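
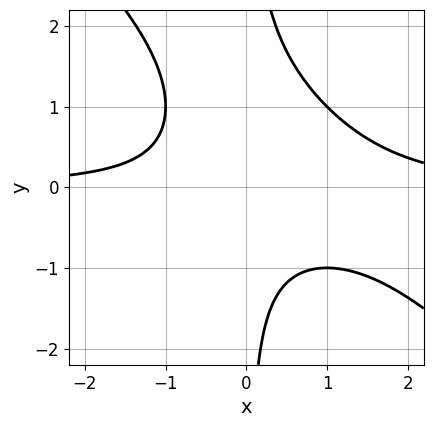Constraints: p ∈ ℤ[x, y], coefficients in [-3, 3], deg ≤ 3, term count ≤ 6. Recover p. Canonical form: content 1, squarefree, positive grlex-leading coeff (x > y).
First, degree: no degree-2 curve has this shape, so deg p = 3.
Next, reading off the gridlines: no x-intercept at any integer in the box; the curve avoids every integer y-axis point in the box.
Finally, solving for integer coefficients yields p as stated.

x^2*y + x*y^2 - x*y - 1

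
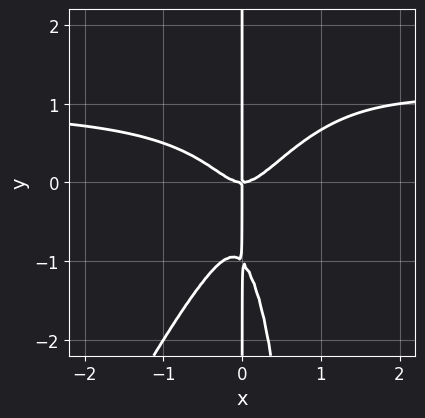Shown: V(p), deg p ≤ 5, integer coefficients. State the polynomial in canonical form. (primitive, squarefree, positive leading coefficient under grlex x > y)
2*x^3*y - x^2*y^2 - 2*x^3 + x*y^2 + x*y

Degree: a generic line meets the curve in up to 4 points, so deg p = 4.
From the visible intercepts: one x-axis crossing is at x = 0; the visible y-axis segment lies entirely on the curve.
These observations pin down the coefficients.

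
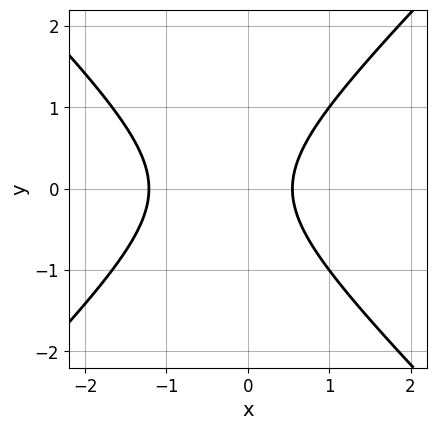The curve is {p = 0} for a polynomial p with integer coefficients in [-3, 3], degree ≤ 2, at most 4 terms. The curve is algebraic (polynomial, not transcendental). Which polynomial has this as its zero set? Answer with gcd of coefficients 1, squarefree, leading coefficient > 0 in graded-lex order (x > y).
3*x^2 - 3*y^2 + 2*x - 2

1. deg p = 2.
2. Symmetries: mirror symmetry y ↦ −y ⇒ only even powers of y.
3. Reading off the gridlines: no y-intercept at any integer in the box.
4. The integer polynomial consistent with all of this is the stated p.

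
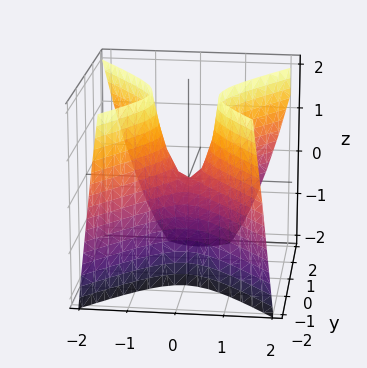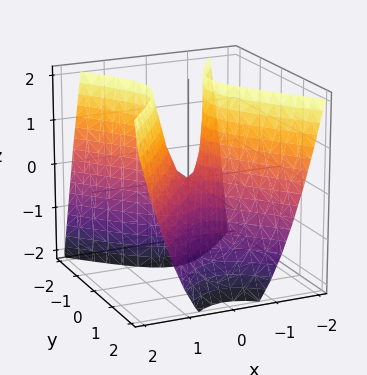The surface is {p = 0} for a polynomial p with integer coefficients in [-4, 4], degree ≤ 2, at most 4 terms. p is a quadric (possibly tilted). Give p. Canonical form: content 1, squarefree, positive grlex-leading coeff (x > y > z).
3*x^2 - 2*y^2 - y*z - z

First, the degree is 2 — a generic line meets the surface in up to 2 points.
Then, from the visible intercepts: one y-axis crossing is at y = 0; it meets the z-axis at z = 0 (among the integer gridlines).
Finally, putting this together gives p.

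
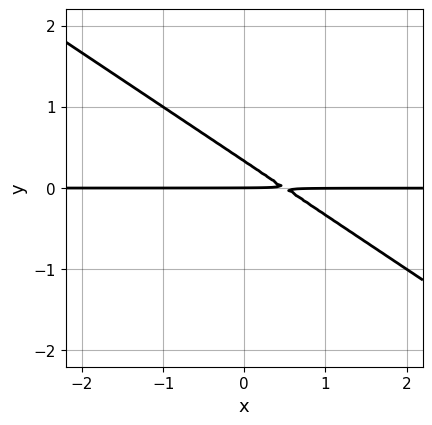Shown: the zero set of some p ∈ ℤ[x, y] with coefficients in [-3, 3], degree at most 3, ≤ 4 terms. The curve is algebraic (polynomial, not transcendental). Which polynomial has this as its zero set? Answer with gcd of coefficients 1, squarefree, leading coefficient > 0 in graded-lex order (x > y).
(a) The degree is 2 — no degree-1 curve has this shape.
(b) From the axis intercepts and sections: it crosses the y-axis at the gridline y = 0; the visible x-axis segment lies entirely on the curve.
(c) The integer polynomial consistent with all of this is the stated p.

2*x*y + 3*y^2 - y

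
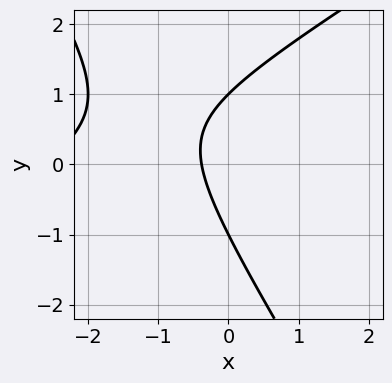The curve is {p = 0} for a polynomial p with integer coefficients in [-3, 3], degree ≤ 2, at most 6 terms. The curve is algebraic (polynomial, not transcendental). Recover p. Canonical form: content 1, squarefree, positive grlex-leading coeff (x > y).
x^2 - x*y - y^2 + 3*x + 1

deg p = 2. No degree-1 curve has this shape.
From the axis intercepts and sections: the y-axis gridline crossings are at y ∈ {-1, 1}.
Fitting integer coefficients to these (and the overall shape) gives p.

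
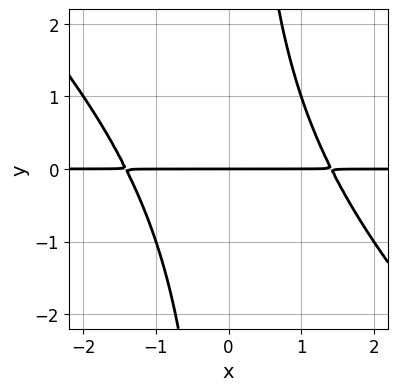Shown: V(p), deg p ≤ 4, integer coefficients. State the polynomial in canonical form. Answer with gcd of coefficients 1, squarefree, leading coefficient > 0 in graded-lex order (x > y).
deg p = 3. No degree-2 curve has this shape.
Reading off the gridlines: the visible x-axis segment lies entirely on the curve; it crosses the y-axis at the gridline y = 0.
Fitting integer coefficients to these (and the overall shape) gives p.

x^2*y + x*y^2 - 2*y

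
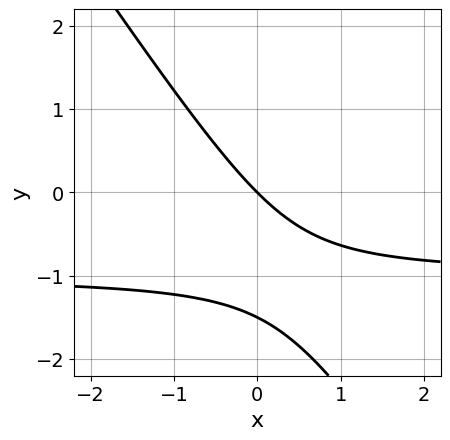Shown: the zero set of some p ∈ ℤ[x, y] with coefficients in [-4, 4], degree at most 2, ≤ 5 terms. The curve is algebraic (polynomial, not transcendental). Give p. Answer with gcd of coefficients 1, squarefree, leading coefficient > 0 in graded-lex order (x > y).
1. Degree: the shape is more complex than any degree-1 curve, so deg p = 2.
2. From the axis intercepts and sections: it crosses the y-axis at the gridline y = 0; it meets the x-axis at x = 0 (among the integer gridlines).
3. Together with the visible shape, these determine p as stated.

3*x*y + 2*y^2 + 3*x + 3*y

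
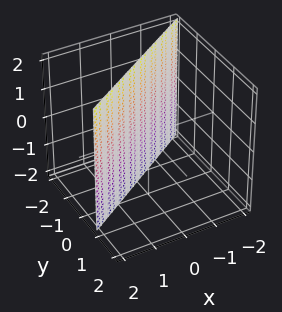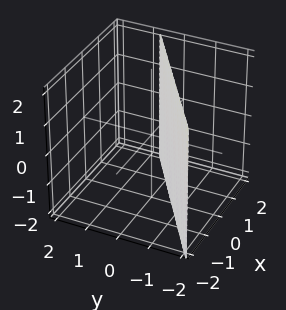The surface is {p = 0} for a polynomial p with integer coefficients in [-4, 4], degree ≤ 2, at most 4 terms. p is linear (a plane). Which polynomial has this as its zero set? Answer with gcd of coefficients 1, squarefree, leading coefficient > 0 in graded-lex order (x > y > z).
2*x - 3*y - 2

First, degree: every cross-section is a straight line — this is a plane, so deg p = 1.
Next, from the visible intercepts: it meets the x-axis at x = 1 (among the integer gridlines); it misses every integer gridline on the z-axis.
Finally, together with the visible shape, these determine p as stated.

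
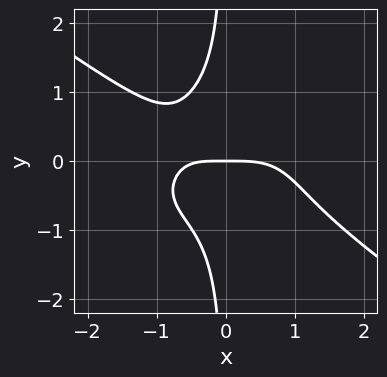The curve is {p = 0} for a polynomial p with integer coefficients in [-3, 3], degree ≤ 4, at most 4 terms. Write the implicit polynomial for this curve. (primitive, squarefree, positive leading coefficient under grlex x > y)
First, deg p = 4. No degree-3 curve has this shape.
Next, checking where it meets the axes: it crosses the x-axis at the gridline x = 0; it crosses the y-axis at the gridline y = 0.
Finally, solving for integer coefficients yields p as stated.

x^4 + 3*x*y^3 + x*y + 2*y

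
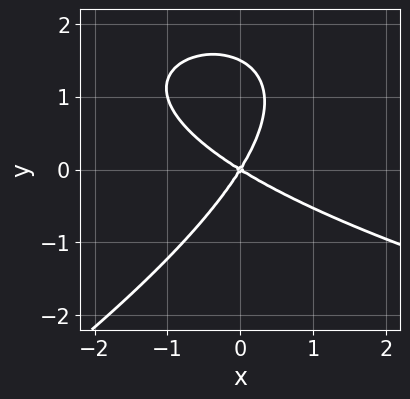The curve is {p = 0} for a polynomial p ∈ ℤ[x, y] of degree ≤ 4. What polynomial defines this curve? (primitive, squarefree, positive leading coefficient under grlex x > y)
x*y^2 - 2*y^3 - 3*x^2 - 3*x*y + 3*y^2

First, the degree is 3 — no degree-2 curve has this shape.
Next, reading off the gridlines: one x-axis crossing is at x = 0; it crosses the y-axis at the gridline y = 0.
Finally, together with the visible shape, these determine p as stated.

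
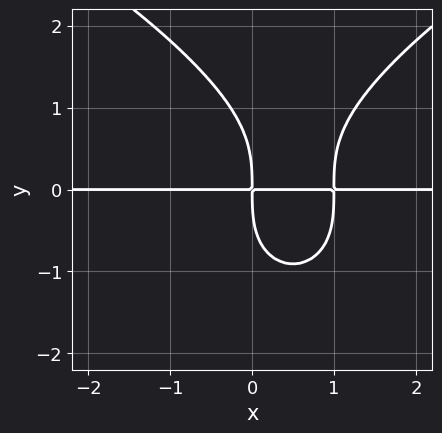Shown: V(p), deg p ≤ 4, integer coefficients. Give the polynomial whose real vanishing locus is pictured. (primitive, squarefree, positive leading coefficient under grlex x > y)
Degree: a generic line meets the curve in up to 4 points, so deg p = 4.
From the axis intercepts and sections: every point of the x-axis in the box is on the curve.
Fitting integer coefficients to these (and the overall shape) gives p.

y^4 - 3*x^2*y + 3*x*y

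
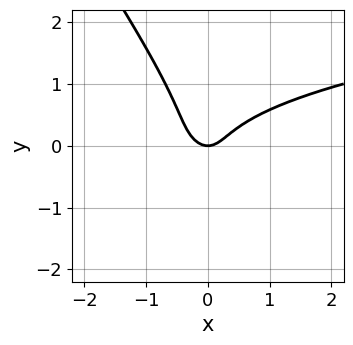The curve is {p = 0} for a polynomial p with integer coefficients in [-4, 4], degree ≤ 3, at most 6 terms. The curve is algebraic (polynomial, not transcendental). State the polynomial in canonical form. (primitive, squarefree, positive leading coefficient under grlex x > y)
3*x*y^2 + 2*y^3 - 2*x^2 + y

1. Degree: no degree-2 curve has this shape, so deg p = 3.
2. Reading off the gridlines: one y-axis crossing is at y = 0; it crosses the x-axis at the gridline x = 0.
3. Solving for integer coefficients yields p as stated.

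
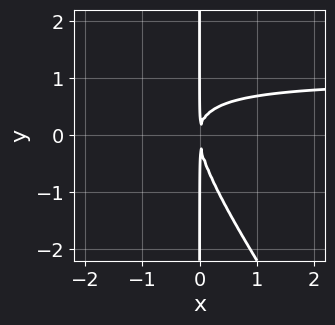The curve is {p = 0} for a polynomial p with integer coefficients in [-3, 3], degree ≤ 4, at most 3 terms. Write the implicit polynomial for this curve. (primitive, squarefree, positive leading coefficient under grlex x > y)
1. deg p = 3.
2. From the axis intercepts and sections: the visible y-axis segment lies entirely on the curve.
3. Putting this together gives p.

3*x^2*y + 2*x*y^2 - 3*x^2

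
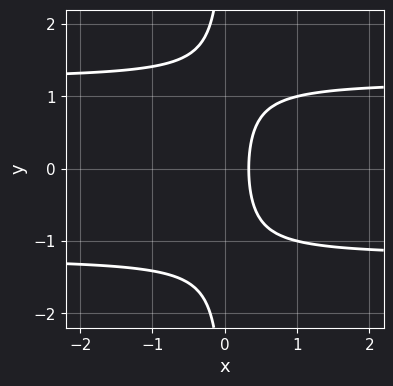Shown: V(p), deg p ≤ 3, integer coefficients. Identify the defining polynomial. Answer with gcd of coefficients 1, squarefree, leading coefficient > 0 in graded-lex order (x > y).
2*x*y^2 - 3*x + 1

deg p = 3. A generic line meets the curve in up to 3 points.
Symmetries: mirror symmetry y ↦ −y ⇒ only even powers of y.
From the axis intercepts and sections: the curve avoids every integer y-axis point in the box.
Matching integer coefficients to the picture gives p.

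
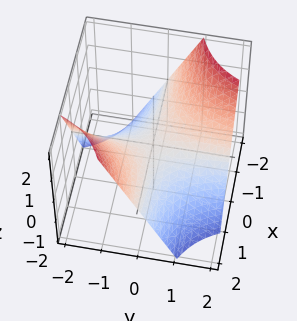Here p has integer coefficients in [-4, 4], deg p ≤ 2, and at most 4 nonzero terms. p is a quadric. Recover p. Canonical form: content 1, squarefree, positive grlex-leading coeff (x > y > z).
The degree is 2 — a saddle surface; a quadric.
From the axis intercepts and sections: every point of the y-axis in the box is on the surface; the visible x-axis segment lies entirely on the surface; it crosses the z-axis at the gridline z = 0.
Fitting integer coefficients to these (and the overall shape) gives p.

x*y + z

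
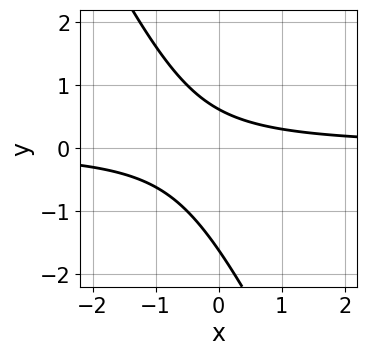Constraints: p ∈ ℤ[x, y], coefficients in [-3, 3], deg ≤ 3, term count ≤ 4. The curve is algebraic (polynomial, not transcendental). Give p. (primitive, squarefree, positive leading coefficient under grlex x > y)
2*x*y + y^2 + y - 1

First, degree: the shape is more complex than any degree-1 curve, so deg p = 2.
Next, checking where it meets the axes: it misses every integer gridline on the x-axis.
Finally, together with the visible shape, these determine p as stated.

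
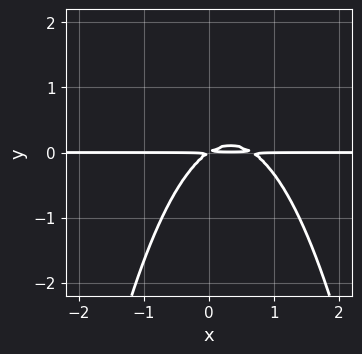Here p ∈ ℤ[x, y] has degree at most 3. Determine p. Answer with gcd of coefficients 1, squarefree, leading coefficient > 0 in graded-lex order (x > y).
3*x^2*y - 2*x*y + 3*y^2

1. The degree is 3 — a generic line meets the curve in up to 3 points.
2. Against the integer gridlines: the visible x-axis segment lies entirely on the curve.
3. The integer polynomial consistent with all of this is the stated p.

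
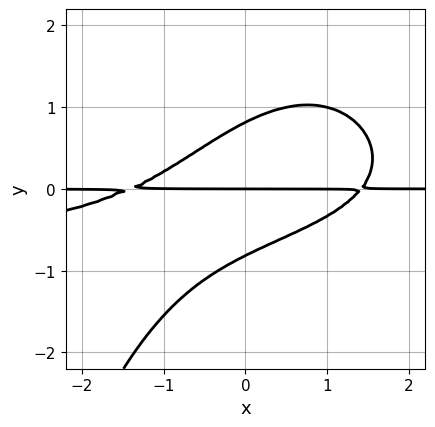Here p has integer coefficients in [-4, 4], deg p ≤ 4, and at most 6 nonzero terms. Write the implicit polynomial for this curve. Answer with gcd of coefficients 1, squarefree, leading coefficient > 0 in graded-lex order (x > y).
x^2*y^2 + x^2*y - 3*x*y^2 + 3*y^3 - 2*y

(a) Degree: the shape is more complex than any degree-3 curve, so deg p = 4.
(b) From the visible intercepts: every point of the x-axis in the box is on the curve; one y-axis crossing is at y = 0.
(c) Assembling these constraints gives the stated polynomial.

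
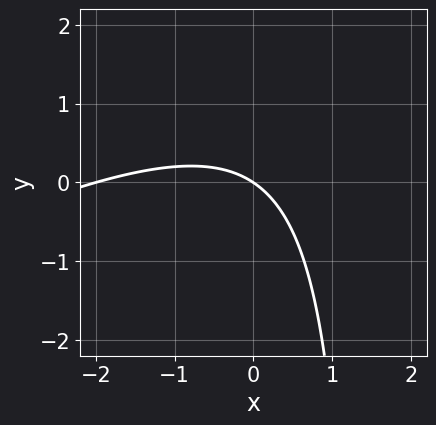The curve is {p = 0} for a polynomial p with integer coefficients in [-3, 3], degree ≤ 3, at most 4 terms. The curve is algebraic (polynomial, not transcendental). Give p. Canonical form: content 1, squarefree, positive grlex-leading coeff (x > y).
1. The degree is 2 — the shape is more complex than any degree-1 curve.
2. Observable constraints: the x-axis gridline crossings are at x ∈ {-2, 0}; one y-axis crossing is at y = 0.
3. These observations pin down the coefficients.

x^2 - 2*x*y + 2*x + 3*y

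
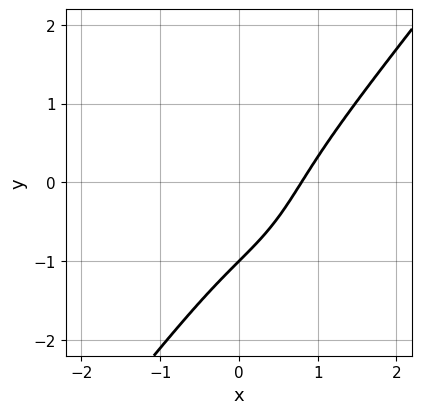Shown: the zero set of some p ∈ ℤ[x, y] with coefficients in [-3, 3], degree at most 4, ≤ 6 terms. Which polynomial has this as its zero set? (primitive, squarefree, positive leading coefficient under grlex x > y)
2*x^3 - y^3 - 3*x*y - 1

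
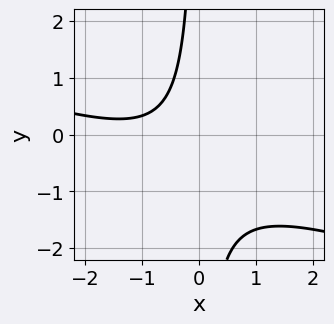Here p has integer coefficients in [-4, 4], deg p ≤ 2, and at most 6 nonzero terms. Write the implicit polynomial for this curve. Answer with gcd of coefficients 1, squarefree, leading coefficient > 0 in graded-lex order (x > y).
(a) The degree is 2 — a generic line meets the curve in up to 2 points.
(b) From the visible intercepts: it misses every integer gridline on the x-axis; the curve avoids every integer y-axis point in the box.
(c) The integer polynomial consistent with all of this is the stated p.

x^2 + 3*x*y + 2*x + 2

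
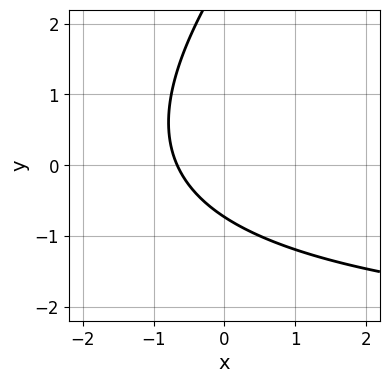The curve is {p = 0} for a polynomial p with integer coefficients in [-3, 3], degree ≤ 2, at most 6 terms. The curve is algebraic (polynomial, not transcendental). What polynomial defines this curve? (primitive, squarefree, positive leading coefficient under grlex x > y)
x*y - y^2 + 3*x + 2*y + 2

deg p = 2. A generic line meets the curve in up to 2 points.
The integer polynomial consistent with all of this is the stated p.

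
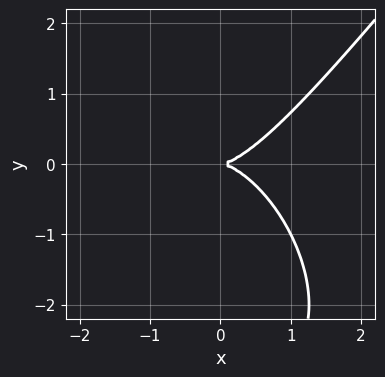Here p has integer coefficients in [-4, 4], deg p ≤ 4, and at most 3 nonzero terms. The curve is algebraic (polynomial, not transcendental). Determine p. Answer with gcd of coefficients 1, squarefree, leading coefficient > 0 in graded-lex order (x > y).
(a) Degree: no degree-2 curve has this shape, so deg p = 3.
(b) Observable constraints: one y-axis crossing is at y = 0; it meets the x-axis at x = 0 (among the integer gridlines).
(c) These observations pin down the coefficients.

2*x^3 - y^3 - 3*y^2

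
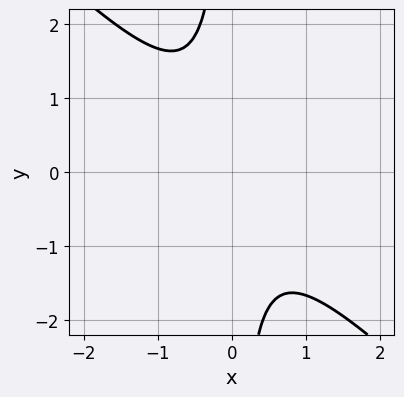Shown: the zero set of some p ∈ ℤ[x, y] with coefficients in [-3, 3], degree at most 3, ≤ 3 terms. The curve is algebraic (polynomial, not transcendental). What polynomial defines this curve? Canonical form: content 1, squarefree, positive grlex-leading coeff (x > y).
3*x^2 + 3*x*y + 2

1. The degree is 2 — a generic line meets the curve in up to 2 points.
2. Reading off the gridlines: the curve avoids every integer y-axis point in the box; the curve avoids every integer x-axis point in the box.
3. Together with the visible shape, these determine p as stated.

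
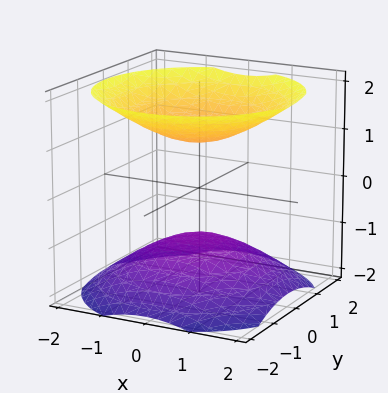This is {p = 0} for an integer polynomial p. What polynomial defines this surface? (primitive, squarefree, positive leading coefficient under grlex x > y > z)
(a) There are 2 components. Treating them together as one polynomial.
(b) deg p = 2. No degree-1 surface has this shape.
(c) Symmetries: every cross-section ⟂ z is a circle, so x, y appear only via x² + y².
(d) Reading off the gridlines: among the integer gridlines, it crosses the z-axis at z ∈ {-1, 1}; it misses every integer gridline on the y-axis.
(e) The integer polynomial consistent with all of this is the stated p.

2*x^2 + 2*y^2 - 3*z^2 + 3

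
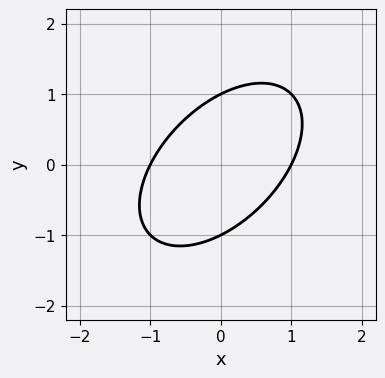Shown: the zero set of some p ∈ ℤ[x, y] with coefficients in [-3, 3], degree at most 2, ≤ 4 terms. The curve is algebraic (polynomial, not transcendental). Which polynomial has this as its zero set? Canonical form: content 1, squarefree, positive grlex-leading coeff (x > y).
x^2 - x*y + y^2 - 1

First, degree: a generic line meets the curve in up to 2 points, so deg p = 2.
Next, reading off the gridlines: among the integer gridlines, it crosses the y-axis at y ∈ {-1, 1}; the x-axis gridline crossings are at x ∈ {-1, 1}.
Finally, matching integer coefficients to the picture gives p.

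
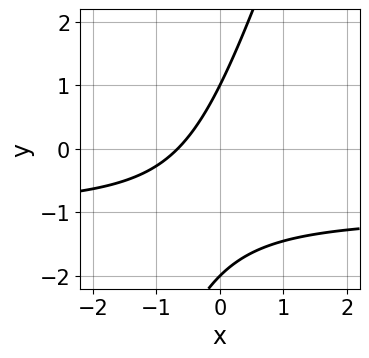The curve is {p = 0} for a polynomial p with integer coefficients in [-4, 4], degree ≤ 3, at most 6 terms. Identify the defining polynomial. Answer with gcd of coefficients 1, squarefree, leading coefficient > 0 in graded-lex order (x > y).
First, degree: no degree-1 curve has this shape, so deg p = 2.
Next, from the visible intercepts: among the integer gridlines, it crosses the y-axis at y ∈ {-2, 1}.
Finally, putting this together gives p.

3*x*y - y^2 + 3*x - y + 2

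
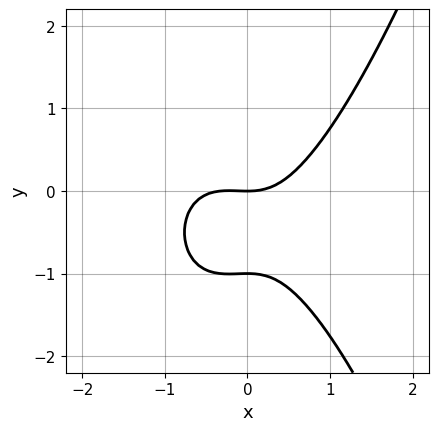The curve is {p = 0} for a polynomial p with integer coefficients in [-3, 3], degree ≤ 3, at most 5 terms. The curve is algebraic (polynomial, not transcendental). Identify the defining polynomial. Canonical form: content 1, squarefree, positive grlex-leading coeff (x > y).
3*x^3 + x^2 - 3*y^2 - 3*y

(a) deg p = 3. No degree-2 curve has this shape.
(b) Checking where it meets the axes: it crosses the x-axis at the gridline x = 0; among the integer gridlines, it crosses the y-axis at y ∈ {-1, 0}.
(c) Together with the visible shape, these determine p as stated.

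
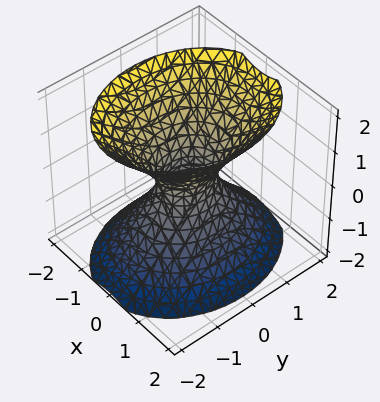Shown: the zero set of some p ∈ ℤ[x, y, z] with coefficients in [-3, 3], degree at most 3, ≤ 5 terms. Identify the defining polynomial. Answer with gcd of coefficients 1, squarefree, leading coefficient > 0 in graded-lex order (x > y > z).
3*x^2 + 2*y^2 - 2*z^2 - 1

deg p = 2.
Symmetries: the y ↦ −y reflection is a symmetry, so y appears only in even powers; mirror symmetry x ↦ −x ⇒ only even powers of x; the z ↦ −z reflection is a symmetry, so z appears only in even powers.
Against the integer gridlines: it misses every integer gridline on the z-axis.
Fitting integer coefficients to these (and the overall shape) gives p.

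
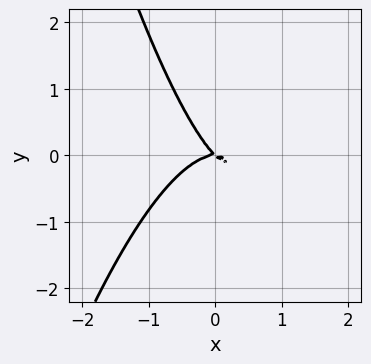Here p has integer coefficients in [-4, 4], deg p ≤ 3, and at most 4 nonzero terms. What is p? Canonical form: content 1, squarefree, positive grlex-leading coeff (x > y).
(a) The degree is 3 — the shape is more complex than any degree-2 curve.
(b) From the axis intercepts and sections: one x-axis crossing is at x = 0; it crosses the y-axis at the gridline y = 0.
(c) Matching integer coefficients to the picture gives p.

3*x^3 + 2*x*y + 2*y^2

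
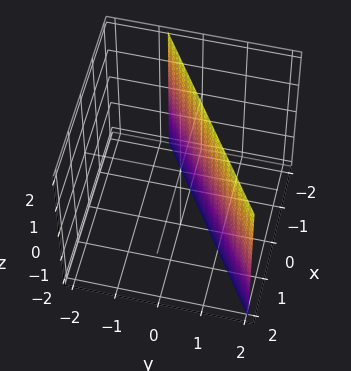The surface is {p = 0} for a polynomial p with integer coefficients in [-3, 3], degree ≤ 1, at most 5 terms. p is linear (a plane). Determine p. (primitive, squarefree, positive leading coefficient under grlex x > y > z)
1. The degree is 1 — the surface is flat (a plane).
2. From the visible intercepts: one x-axis crossing is at x = -1; it misses every integer gridline on the z-axis.
3. Matching integer coefficients to the picture gives p.

2*x - 3*y + 2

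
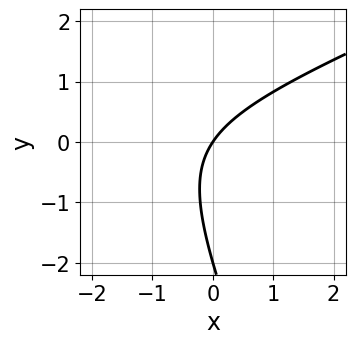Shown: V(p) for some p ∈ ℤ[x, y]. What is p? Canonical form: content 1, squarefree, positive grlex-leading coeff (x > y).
deg p = 2.
From the axis intercepts and sections: it crosses the x-axis at the gridline x = 0; the y-axis gridline crossings are at y ∈ {-2, 0}.
Solving for integer coefficients yields p as stated.

x^2 - 2*x*y - y^2 + 3*x - 2*y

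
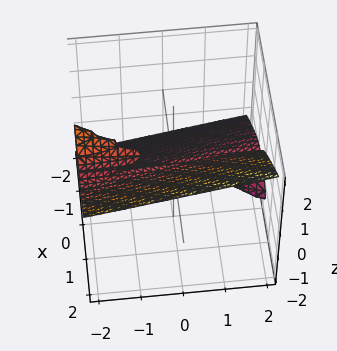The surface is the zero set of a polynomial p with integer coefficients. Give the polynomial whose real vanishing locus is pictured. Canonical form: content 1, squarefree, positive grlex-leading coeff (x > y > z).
x^3 + x*y*z - 2*z^3

(a) The picture has 2 separate pieces. Treating them together as one polynomial.
(b) The degree is 3 — a generic line meets the surface in up to 3 points.
(c) Checking where it meets the axes: every point of the y-axis in the box is on the surface; it crosses the x-axis at the gridline x = 0; it meets the z-axis at z = 0 (among the integer gridlines).
(d) Putting this together gives p.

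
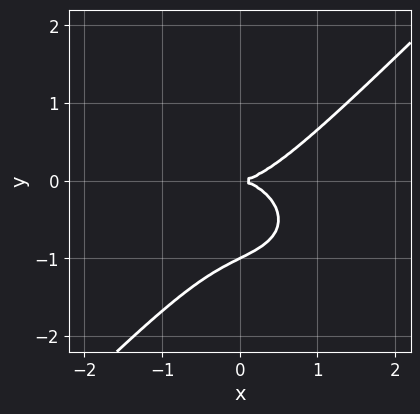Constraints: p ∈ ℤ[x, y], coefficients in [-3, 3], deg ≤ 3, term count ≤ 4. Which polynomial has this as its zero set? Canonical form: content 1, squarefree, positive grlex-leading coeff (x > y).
x^3 + x*y^2 - 2*y^3 - 2*y^2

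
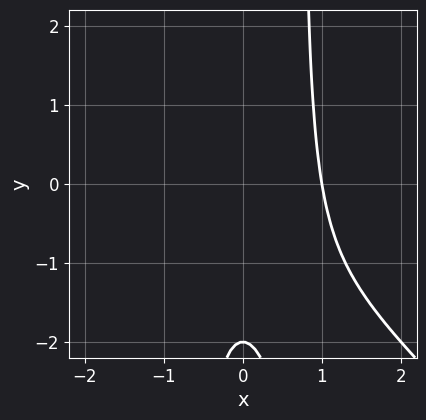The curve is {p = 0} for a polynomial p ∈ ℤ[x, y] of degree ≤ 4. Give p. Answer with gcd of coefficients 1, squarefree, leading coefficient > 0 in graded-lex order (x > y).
2*x^3 + 2*x^2*y - y - 2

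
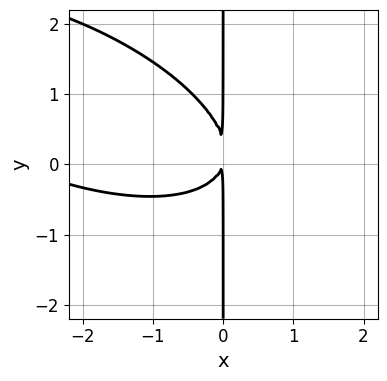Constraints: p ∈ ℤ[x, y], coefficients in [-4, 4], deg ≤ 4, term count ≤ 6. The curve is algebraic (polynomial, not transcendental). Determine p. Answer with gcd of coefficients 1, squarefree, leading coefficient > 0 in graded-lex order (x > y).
x^3 + 2*x^2*y + 3*x*y^2 + 3*x^2 - x*y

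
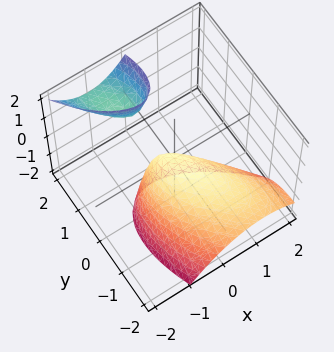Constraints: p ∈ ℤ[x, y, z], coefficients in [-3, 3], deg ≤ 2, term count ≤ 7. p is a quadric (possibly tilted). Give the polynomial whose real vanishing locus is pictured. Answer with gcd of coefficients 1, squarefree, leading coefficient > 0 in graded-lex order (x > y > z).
3*x^2 + 3*x*y + 2*y^2 - 3*y*z + 2*z

(a) The picture has 2 separate pieces. Treating them together as one polynomial.
(b) Degree: the shape is more complex than any degree-1 surface, so deg p = 2.
(c) Observable constraints: one y-axis crossing is at y = 0; it crosses the x-axis at the gridline x = 0; it crosses the z-axis at the gridline z = 0.
(d) Fitting integer coefficients to these (and the overall shape) gives p.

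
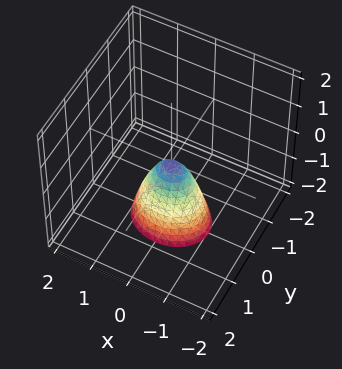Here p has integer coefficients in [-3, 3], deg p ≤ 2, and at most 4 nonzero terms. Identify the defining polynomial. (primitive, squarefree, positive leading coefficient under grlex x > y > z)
First, the degree is 2 — a single bowl opening along one axis; a quadric.
Next, symmetries: mirror symmetry y ↦ −y ⇒ only even powers of y; the x ↦ −x reflection is a symmetry, so x appears only in even powers.
Next, observable constraints: one y-axis crossing is at y = 0; it crosses the z-axis at the gridline z = 0; it crosses the x-axis at the gridline x = 0.
Finally, assembling these constraints gives the stated polynomial.

2*x^2 + 3*y^2 + z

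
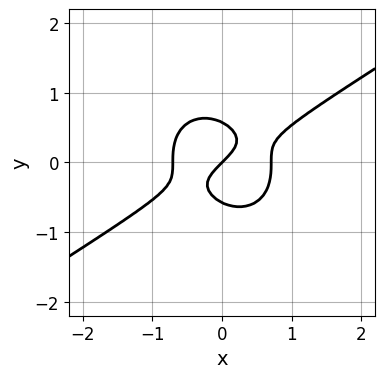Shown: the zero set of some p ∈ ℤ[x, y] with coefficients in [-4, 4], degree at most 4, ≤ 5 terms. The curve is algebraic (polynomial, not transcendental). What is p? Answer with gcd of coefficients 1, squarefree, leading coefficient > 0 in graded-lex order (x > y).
The degree is 3 — no degree-2 curve has this shape.
From the visible intercepts: it meets the y-axis at y = 0 (among the integer gridlines); it meets the x-axis at x = 0 (among the integer gridlines).
Fitting integer coefficients to these (and the overall shape) gives p.

2*x^3 - 2*x^2*y - 3*y^3 - x + y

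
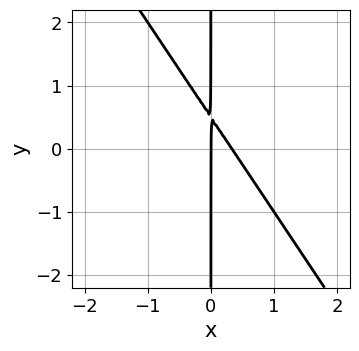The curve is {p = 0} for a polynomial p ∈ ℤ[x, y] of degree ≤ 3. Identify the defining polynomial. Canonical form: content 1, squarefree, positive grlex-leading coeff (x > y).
3*x^2 + 2*x*y - x

deg p = 2.
Observable constraints: every point of the y-axis in the box is on the curve; it meets the x-axis at x = 0 (among the integer gridlines).
Fitting integer coefficients to these (and the overall shape) gives p.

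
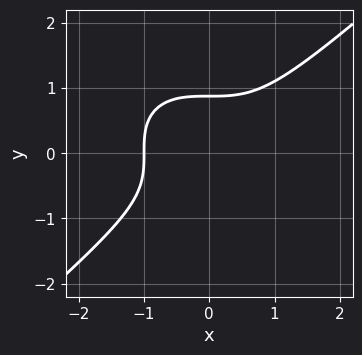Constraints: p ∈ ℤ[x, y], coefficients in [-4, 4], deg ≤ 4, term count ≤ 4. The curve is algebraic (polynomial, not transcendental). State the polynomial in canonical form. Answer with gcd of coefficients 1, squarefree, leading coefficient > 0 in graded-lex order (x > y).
(a) deg p = 3. The shape is more complex than any degree-2 curve.
(b) Reading off the gridlines: it meets the x-axis at x = -1 (among the integer gridlines).
(c) Fitting integer coefficients to these (and the overall shape) gives p.

2*x^3 - 3*y^3 + 2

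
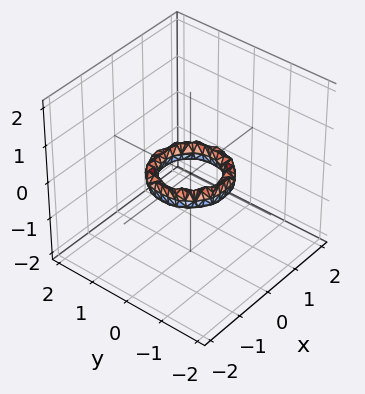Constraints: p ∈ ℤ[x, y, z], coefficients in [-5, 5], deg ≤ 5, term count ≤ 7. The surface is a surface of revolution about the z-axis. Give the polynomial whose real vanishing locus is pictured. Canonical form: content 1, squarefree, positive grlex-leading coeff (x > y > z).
2*x^4 + 4*x^2*y^2 + 2*y^4 - 3*x^2 - 3*y^2 + 2*z^2 + 1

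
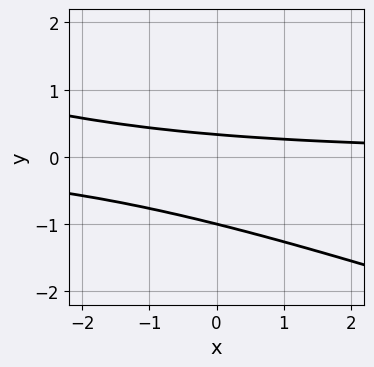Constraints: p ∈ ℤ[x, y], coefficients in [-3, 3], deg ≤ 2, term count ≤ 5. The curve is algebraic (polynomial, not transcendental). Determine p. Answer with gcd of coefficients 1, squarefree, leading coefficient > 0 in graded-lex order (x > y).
First, the degree is 2 — a generic line meets the curve in up to 2 points.
Then, reading off the gridlines: it meets the y-axis at y = -1 (among the integer gridlines); the curve avoids every integer x-axis point in the box.
Finally, matching integer coefficients to the picture gives p.

x*y + 3*y^2 + 2*y - 1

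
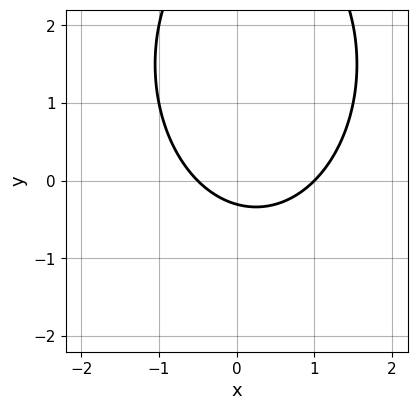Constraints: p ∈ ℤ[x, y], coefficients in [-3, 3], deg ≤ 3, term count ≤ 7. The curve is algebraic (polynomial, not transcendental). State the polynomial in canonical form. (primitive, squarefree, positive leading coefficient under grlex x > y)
2*x^2 + y^2 - x - 3*y - 1

(a) The degree is 2 — no degree-1 curve has this shape.
(b) Against the integer gridlines: it meets the x-axis at x = 1 (among the integer gridlines).
(c) Fitting integer coefficients to these (and the overall shape) gives p.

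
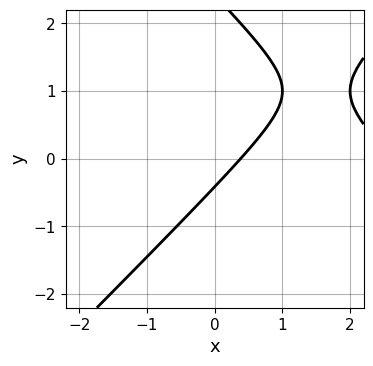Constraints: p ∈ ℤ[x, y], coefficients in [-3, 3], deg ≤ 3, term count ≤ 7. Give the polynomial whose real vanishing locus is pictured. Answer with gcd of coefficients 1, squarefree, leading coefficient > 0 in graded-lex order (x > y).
x^2 - y^2 - 3*x + 2*y + 1

The degree is 2 — the shape is more complex than any degree-1 curve.
Matching integer coefficients to the picture gives p.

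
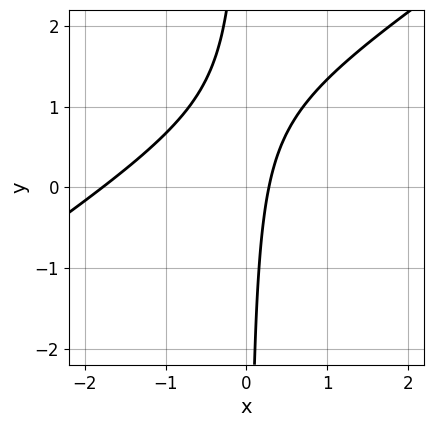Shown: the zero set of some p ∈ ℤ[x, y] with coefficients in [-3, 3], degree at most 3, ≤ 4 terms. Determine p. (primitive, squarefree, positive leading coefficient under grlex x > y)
2*x^2 - 3*x*y + 3*x - 1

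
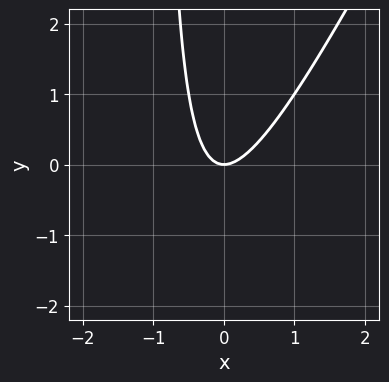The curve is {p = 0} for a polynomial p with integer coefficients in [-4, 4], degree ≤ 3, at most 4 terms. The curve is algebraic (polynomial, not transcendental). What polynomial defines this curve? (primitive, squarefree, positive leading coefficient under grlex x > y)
(a) Degree: the shape is more complex than any degree-1 curve, so deg p = 2.
(b) Against the integer gridlines: it meets the y-axis at y = 0 (among the integer gridlines); it crosses the x-axis at the gridline x = 0.
(c) Fitting integer coefficients to these (and the overall shape) gives p.

2*x^2 - x*y - y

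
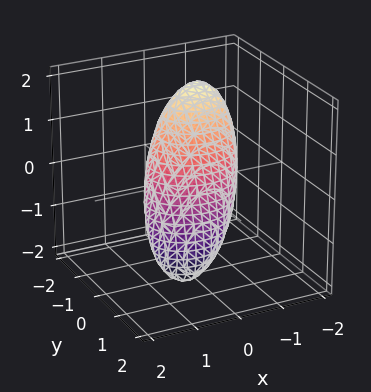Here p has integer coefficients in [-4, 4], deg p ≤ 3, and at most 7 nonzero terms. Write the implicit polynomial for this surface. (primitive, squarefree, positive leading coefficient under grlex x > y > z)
2*x^2 + x*z + 3*y^2 + 2*y*z + z^2 - 2

1. Degree: no degree-1 surface has this shape, so deg p = 2.
2. Reading off the gridlines: among the integer gridlines, it crosses the x-axis at x ∈ {-1, 1}.
3. Solving for integer coefficients yields p as stated.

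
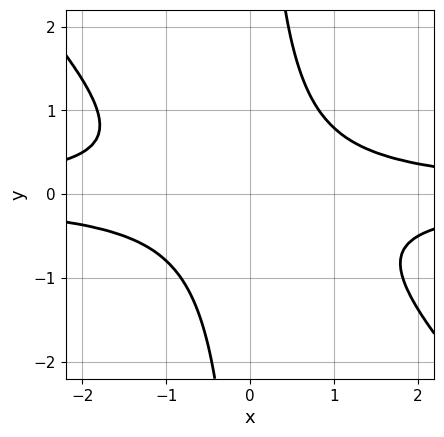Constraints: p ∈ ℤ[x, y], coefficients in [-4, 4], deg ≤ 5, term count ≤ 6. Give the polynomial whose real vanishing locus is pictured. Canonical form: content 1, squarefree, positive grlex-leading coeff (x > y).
2*x^2*y^2 + 2*x*y^3 - 2*y^2 - 1

1. Degree: a generic line meets the curve in up to 4 points, so deg p = 4.
2. Observable constraints: it misses every integer gridline on the y-axis; it misses every integer gridline on the x-axis.
3. Together with the visible shape, these determine p as stated.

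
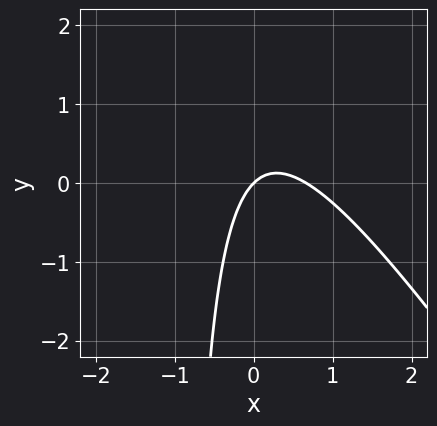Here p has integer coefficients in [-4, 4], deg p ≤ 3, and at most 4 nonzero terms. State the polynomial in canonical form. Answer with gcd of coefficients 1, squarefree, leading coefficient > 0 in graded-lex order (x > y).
3*x^2 + 2*x*y - 2*x + 2*y

1. The degree is 2 — the shape is more complex than any degree-1 curve.
2. From the axis intercepts and sections: one x-axis crossing is at x = 0; it crosses the y-axis at the gridline y = 0.
3. Together with the visible shape, these determine p as stated.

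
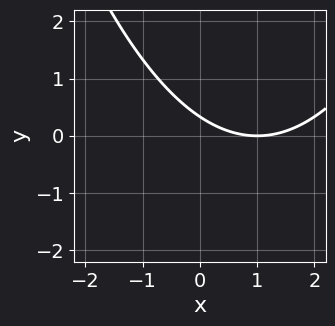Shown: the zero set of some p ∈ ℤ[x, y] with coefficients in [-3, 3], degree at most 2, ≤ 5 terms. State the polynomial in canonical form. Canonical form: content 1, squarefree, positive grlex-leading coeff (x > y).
x^2 - 2*x - 3*y + 1

1. Degree: no degree-1 curve has this shape, so deg p = 2.
2. Reading off the gridlines: one x-axis crossing is at x = 1.
3. Solving for integer coefficients yields p as stated.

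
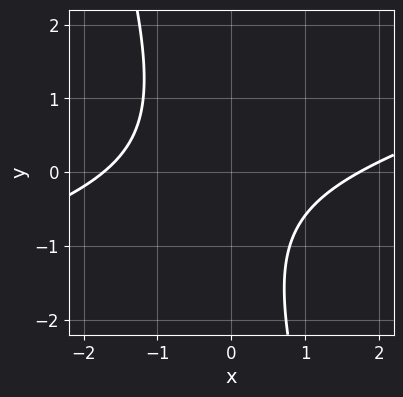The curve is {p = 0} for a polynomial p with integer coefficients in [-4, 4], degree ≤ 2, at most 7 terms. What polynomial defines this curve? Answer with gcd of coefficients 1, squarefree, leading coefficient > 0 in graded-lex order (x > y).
(a) deg p = 2. A generic line meets the curve in up to 2 points.
(b) From the axis intercepts and sections: no y-intercept at any integer in the box.
(c) Assembling these constraints gives the stated polynomial.

x^2 - 3*x*y - y^2 - y - 3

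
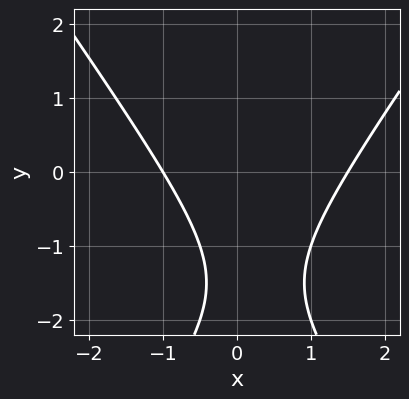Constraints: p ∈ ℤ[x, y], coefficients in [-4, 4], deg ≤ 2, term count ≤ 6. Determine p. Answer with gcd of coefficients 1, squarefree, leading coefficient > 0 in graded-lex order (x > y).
2*x^2 - y^2 - x - 3*y - 3

The degree is 2 — no degree-1 curve has this shape.
From the axis intercepts and sections: it crosses the x-axis at the gridline x = -1; no y-intercept at any integer in the box.
Solving for integer coefficients yields p as stated.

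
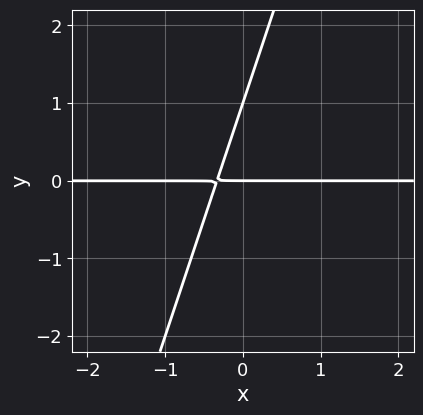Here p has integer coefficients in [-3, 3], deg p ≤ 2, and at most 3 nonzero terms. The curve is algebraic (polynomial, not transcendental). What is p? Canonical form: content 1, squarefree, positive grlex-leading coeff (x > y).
3*x*y - y^2 + y

First, deg p = 2. No degree-1 curve has this shape.
Then, against the integer gridlines: among the integer gridlines, it crosses the y-axis at y ∈ {0, 1}; the visible x-axis segment lies entirely on the curve.
Finally, the integer polynomial consistent with all of this is the stated p.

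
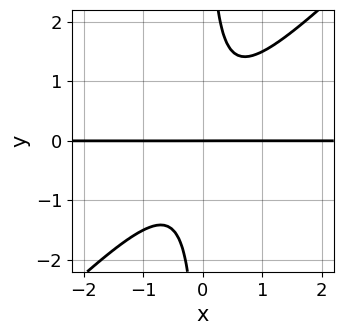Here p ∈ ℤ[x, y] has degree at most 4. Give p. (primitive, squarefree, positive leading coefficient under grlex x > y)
(a) The degree is 3 — a generic line meets the curve in up to 3 points.
(b) From the visible intercepts: every point of the x-axis in the box is on the curve; it meets the y-axis at y = 0 (among the integer gridlines).
(c) Putting this together gives p.

2*x^2*y - 2*x*y^2 + y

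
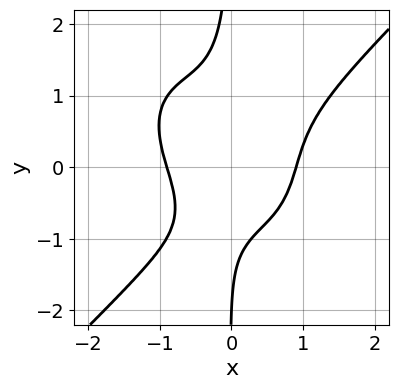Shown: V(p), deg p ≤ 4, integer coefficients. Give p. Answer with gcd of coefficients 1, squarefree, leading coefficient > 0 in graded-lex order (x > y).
1. deg p = 4.
2. Observable constraints: it meets the y-axis at y = -2 (among the integer gridlines).
3. Matching integer coefficients to the picture gives p.

3*x^4 - 3*x*y^3 - 2*x^2*y - y - 2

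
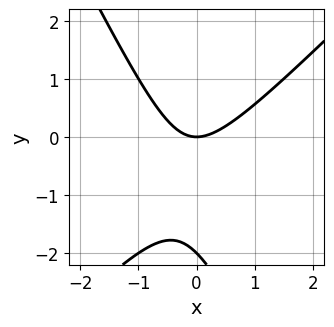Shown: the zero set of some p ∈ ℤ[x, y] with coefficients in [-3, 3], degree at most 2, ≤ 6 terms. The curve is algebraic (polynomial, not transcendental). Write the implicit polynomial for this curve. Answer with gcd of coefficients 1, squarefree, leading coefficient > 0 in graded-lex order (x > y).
2*x^2 - x*y - y^2 - 2*y

1. The degree is 2 — the shape is more complex than any degree-1 curve.
2. Reading off the gridlines: the y-axis gridline crossings are at y ∈ {-2, 0}; one x-axis crossing is at x = 0.
3. Matching integer coefficients to the picture gives p.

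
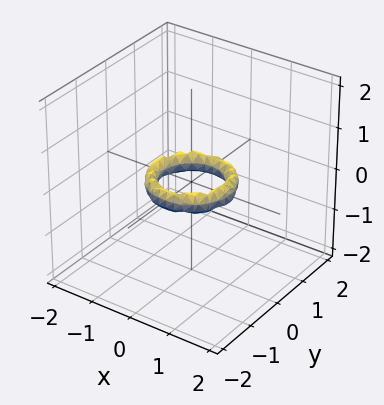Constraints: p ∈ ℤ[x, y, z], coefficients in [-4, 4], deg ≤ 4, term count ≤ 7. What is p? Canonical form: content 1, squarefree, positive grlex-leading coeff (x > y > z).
2*x^4 + 4*x^2*y^2 + 2*y^4 - 3*x^2 - 3*y^2 + 2*z^2 + 1

1. Degree: no degree-3 surface has this shape, so deg p = 4.
2. Symmetry: the surface is invariant under rotation about z: p = q(x² + y², z).
3. Observable constraints: no z-intercept at any integer in the box; a circular section at z = 0 has radius between 0 and 1; the x-axis gridline crossings are at x ∈ {-1, 1}.
4. Fitting integer coefficients to these (and the overall shape) gives p.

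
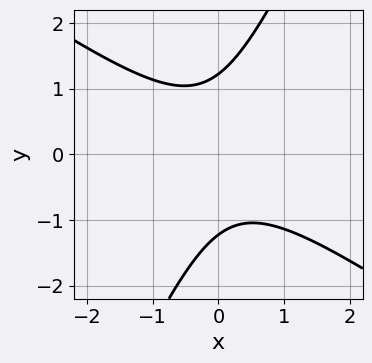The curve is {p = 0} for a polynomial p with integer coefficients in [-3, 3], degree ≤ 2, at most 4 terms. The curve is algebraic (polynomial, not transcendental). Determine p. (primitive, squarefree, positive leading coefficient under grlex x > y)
3*x^2 + 3*x*y - 2*y^2 + 3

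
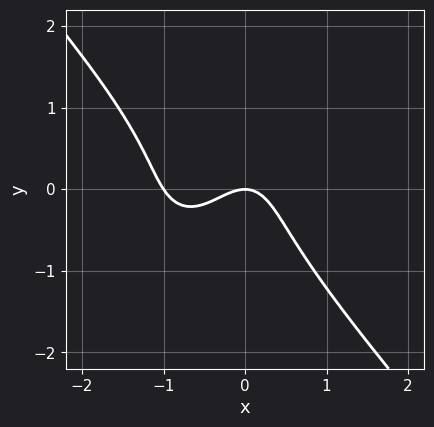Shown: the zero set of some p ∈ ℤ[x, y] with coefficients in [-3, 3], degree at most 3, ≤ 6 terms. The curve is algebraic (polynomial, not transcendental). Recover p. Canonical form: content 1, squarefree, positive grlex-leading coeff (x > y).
3*x^3 + 2*y^3 + 3*x^2 + 2*y

The degree is 3 — no degree-2 curve has this shape.
Reading off the gridlines: one y-axis crossing is at y = 0; the x-axis gridline crossings are at x ∈ {-1, 0}.
Assembling these constraints gives the stated polynomial.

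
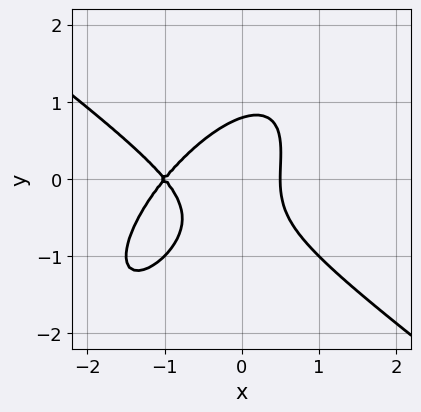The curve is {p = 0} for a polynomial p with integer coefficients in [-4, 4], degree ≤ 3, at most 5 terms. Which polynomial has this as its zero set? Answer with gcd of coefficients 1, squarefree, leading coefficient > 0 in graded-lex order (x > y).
2*x^3 - 2*x*y^2 + 2*y^3 + 3*x^2 - 1

deg p = 3.
From the axis intercepts and sections: one x-axis crossing is at x = -1.
The integer polynomial consistent with all of this is the stated p.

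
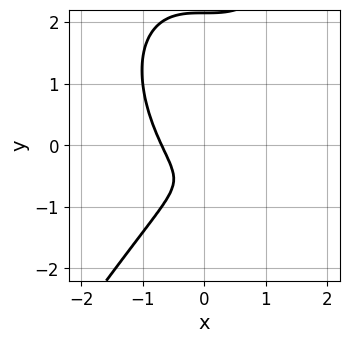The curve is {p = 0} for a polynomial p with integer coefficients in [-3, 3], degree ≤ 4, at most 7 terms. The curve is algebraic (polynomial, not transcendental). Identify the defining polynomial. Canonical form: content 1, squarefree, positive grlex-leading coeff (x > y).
3*x^3 - y^3 + y^2 + 2*y + 1

First, deg p = 3. The shape is more complex than any degree-2 curve.
Then, reading off the gridlines: it misses every integer gridline on the y-axis.
Finally, fitting integer coefficients to these (and the overall shape) gives p.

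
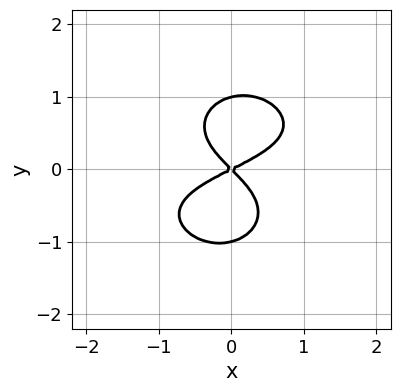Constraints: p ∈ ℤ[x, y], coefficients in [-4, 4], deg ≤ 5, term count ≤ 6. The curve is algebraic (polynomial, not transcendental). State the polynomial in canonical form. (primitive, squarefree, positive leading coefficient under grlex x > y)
1. The degree is 4 — no degree-3 curve has this shape.
2. Checking where it meets the axes: the y-axis gridline crossings are at y ∈ {-1, 0, 1}; it crosses the x-axis at the gridline x = 0.
3. Fitting integer coefficients to these (and the overall shape) gives p.

2*x^2*y^2 + 2*y^4 + x^2 - x*y - 2*y^2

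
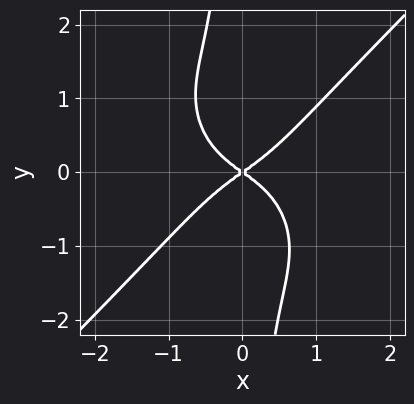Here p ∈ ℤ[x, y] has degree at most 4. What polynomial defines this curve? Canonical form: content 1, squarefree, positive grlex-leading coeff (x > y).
1. deg p = 4. No degree-3 curve has this shape.
2. Reading off the gridlines: one y-axis crossing is at y = 0; it meets the x-axis at x = 0 (among the integer gridlines).
3. Fitting integer coefficients to these (and the overall shape) gives p.

2*x^4 - 2*x*y^3 + x^2 - 2*y^2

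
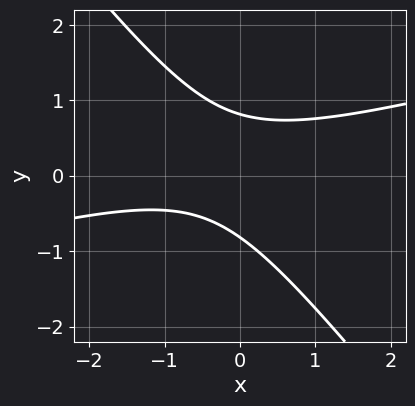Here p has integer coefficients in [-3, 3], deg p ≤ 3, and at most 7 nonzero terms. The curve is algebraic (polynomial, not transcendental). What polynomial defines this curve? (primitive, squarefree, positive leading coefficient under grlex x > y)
x^2 - 3*x*y - 3*y^2 + x + 2

(a) deg p = 2.
(b) Against the integer gridlines: the curve avoids every integer x-axis point in the box.
(c) These observations pin down the coefficients.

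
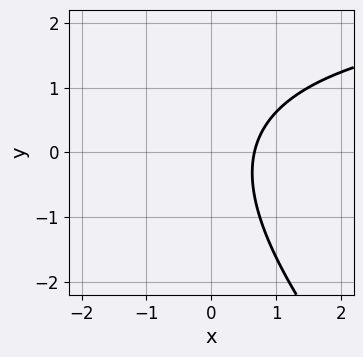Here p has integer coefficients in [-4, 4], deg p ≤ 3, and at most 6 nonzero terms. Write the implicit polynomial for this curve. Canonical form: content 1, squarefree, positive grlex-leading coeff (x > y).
x*y + y^2 - 3*x + 2

The degree is 2 — the shape is more complex than any degree-1 curve.
From the axis intercepts and sections: the curve avoids every integer y-axis point in the box.
These observations pin down the coefficients.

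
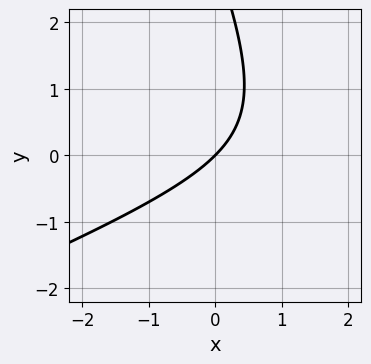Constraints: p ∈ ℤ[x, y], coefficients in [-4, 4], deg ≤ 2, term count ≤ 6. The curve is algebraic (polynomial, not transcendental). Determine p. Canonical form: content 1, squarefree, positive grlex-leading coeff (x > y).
(a) The degree is 2 — no degree-1 curve has this shape.
(b) Reading off the gridlines: it crosses the y-axis at the gridline y = 0; one x-axis crossing is at x = 0.
(c) Matching integer coefficients to the picture gives p.

x^2 - 2*x*y - y^2 - 3*x + 3*y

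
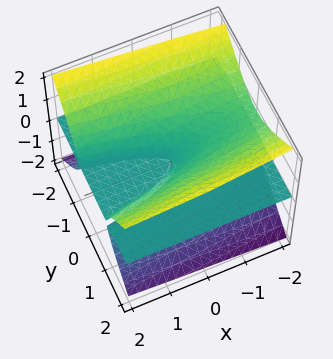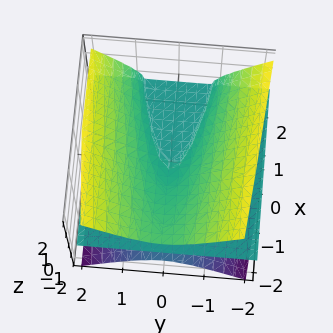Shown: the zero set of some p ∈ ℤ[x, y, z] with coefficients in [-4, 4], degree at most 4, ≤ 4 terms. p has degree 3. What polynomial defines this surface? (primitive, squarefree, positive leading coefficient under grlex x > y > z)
(a) The picture has 2 separate pieces. Treating them together as one polynomial.
(b) Degree: no degree-2 surface has this shape, so deg p = 3.
(c) Reading off the gridlines: every point of the y-axis in the box is on the surface; it meets the z-axis at z = 0 (among the integer gridlines); the visible x-axis segment lies entirely on the surface.
(d) Fitting integer coefficients to these (and the overall shape) gives p.

3*y^2*z - 3*z^3 - x*z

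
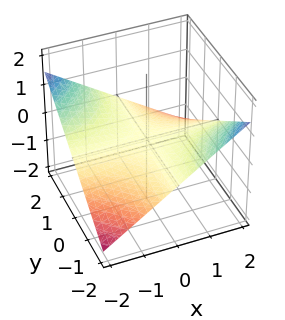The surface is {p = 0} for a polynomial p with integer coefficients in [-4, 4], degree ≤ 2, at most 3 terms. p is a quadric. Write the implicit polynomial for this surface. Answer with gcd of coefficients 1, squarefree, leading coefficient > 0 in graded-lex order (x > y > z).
x*y + 3*z

Degree: a hyperbolic paraboloid; a quadric, so deg p = 2.
From the axis intercepts and sections: every point of the x-axis in the box is on the surface; it meets the z-axis at z = 0 (among the integer gridlines); the visible y-axis segment lies entirely on the surface.
These observations pin down the coefficients.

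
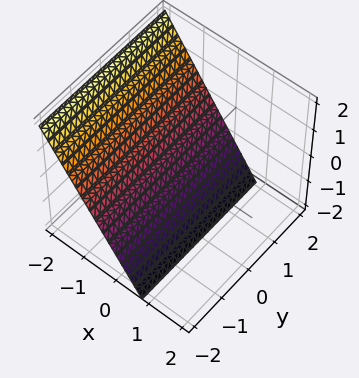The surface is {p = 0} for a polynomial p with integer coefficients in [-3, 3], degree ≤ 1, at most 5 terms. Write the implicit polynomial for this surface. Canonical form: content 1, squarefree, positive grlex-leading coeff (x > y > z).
First, degree: the surface is flat (a plane), so deg p = 1.
Then, against the integer gridlines: no y-intercept at any integer in the box; it crosses the z-axis at the gridline z = -1.
Finally, assembling these constraints gives the stated polynomial.

3*x + 2*z + 2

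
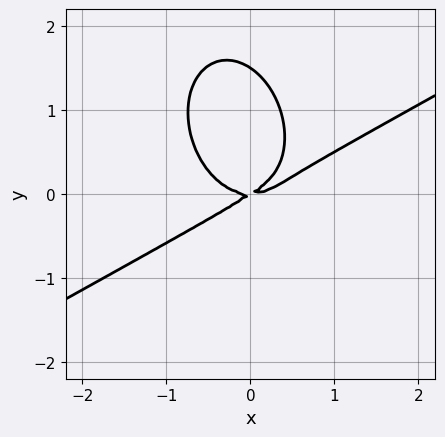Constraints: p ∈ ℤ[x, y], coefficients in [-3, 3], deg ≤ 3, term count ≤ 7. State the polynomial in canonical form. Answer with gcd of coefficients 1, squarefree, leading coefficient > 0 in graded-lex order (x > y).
2*x^3 - 3*x^2*y - 2*y^3 - 2*x*y + 3*y^2

deg p = 3. No degree-2 curve has this shape.
Checking where it meets the axes: it crosses the y-axis at the gridline y = 0; it meets the x-axis at x = 0 (among the integer gridlines).
These observations pin down the coefficients.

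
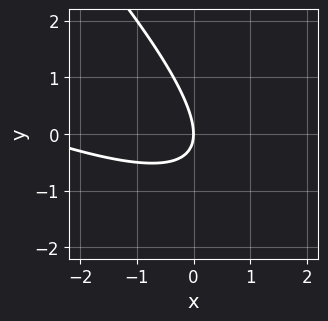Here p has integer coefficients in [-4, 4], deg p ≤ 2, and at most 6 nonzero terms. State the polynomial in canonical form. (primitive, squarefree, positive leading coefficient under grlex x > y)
x^2 + 3*x*y + 2*y^2 + 3*x

1. deg p = 2. The shape is more complex than any degree-1 curve.
2. From the visible intercepts: one x-axis crossing is at x = 0; it meets the y-axis at y = 0 (among the integer gridlines).
3. Solving for integer coefficients yields p as stated.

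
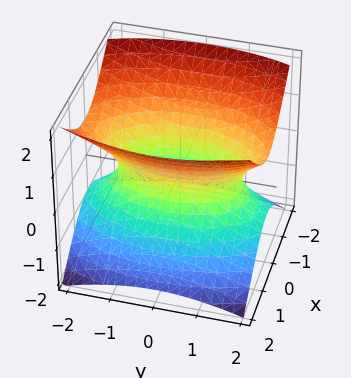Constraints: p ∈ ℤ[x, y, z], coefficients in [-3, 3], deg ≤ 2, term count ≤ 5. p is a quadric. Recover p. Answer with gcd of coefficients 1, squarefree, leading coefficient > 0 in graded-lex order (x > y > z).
3*x^2 + y^2 - 3*z^2 - 2

1. The degree is 2 — one connected sheet with a waist; a quadric.
2. Symmetries: mirror symmetry y ↦ −y ⇒ only even powers of y; mirror symmetry z ↦ −z ⇒ only even powers of z; it's symmetric under x → −x, forcing even powers of x.
3. Reading off the gridlines: the surface avoids every integer z-axis point in the box.
4. Putting this together gives p.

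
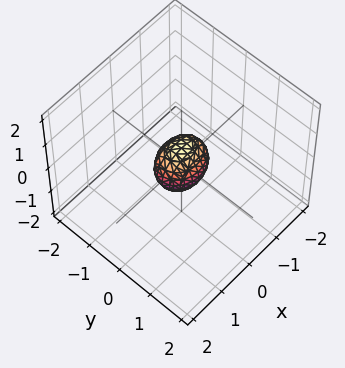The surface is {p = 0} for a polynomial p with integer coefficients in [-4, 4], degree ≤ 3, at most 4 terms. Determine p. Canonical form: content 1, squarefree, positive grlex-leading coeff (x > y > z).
2*x^2 + 3*y^2 + 2*z^2 - 1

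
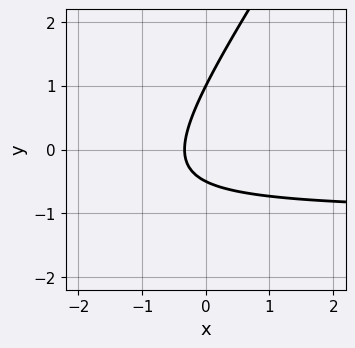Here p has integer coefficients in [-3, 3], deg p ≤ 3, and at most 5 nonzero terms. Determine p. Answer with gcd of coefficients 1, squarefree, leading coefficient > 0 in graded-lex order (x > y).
3*x*y - 2*y^2 + 3*x + y + 1

First, the degree is 2 — no degree-1 curve has this shape.
Next, reading off the gridlines: it crosses the y-axis at the gridline y = 1.
Finally, matching integer coefficients to the picture gives p.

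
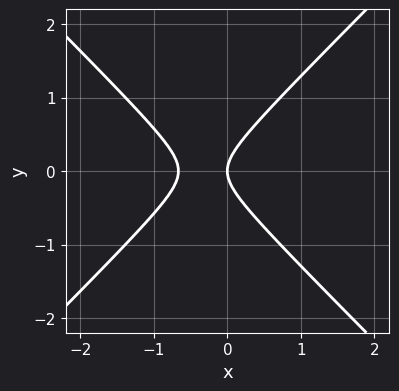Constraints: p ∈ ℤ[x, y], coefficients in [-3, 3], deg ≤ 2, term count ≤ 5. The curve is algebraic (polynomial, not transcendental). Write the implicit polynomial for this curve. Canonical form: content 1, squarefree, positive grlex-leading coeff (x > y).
(a) The degree is 2 — a generic line meets the curve in up to 2 points.
(b) Symmetries: it's symmetric under y → −y, forcing even powers of y.
(c) Observable constraints: it meets the y-axis at y = 0 (among the integer gridlines); it crosses the x-axis at the gridline x = 0.
(d) The integer polynomial consistent with all of this is the stated p.

3*x^2 - 3*y^2 + 2*x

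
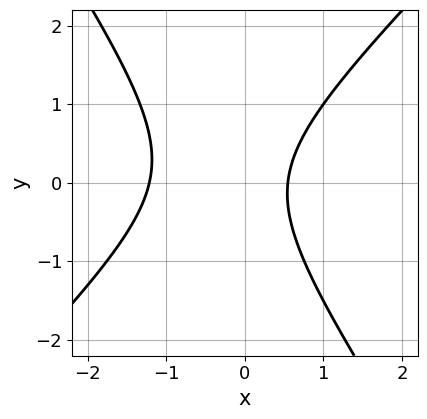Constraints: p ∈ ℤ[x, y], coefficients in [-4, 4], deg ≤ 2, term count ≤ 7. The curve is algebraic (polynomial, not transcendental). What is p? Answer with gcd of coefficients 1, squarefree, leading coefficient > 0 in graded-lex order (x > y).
3*x^2 - x*y - 2*y^2 + 2*x - 2

(a) deg p = 2.
(b) Reading off the gridlines: the curve avoids every integer y-axis point in the box.
(c) Assembling these constraints gives the stated polynomial.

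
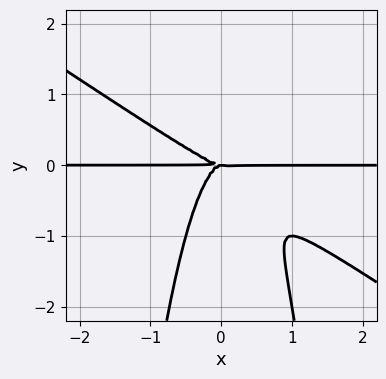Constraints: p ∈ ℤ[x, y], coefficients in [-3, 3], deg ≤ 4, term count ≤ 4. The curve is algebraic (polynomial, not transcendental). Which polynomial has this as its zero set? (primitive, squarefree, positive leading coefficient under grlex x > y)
2*x^3*y + 3*x^2*y^2 + y^3

First, degree: the shape is more complex than any degree-3 curve, so deg p = 4.
Then, checking where it meets the axes: it crosses the y-axis at the gridline y = 0; the visible x-axis segment lies entirely on the curve.
Finally, the integer polynomial consistent with all of this is the stated p.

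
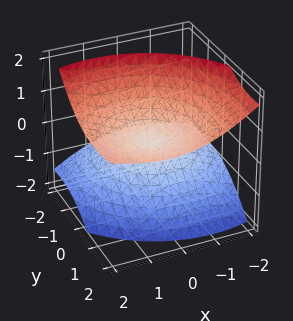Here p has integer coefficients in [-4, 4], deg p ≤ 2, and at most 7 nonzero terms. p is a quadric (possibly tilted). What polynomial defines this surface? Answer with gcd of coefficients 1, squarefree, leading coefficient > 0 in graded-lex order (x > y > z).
x^2 - x*z + y^2 - 2*y*z - 2*z^2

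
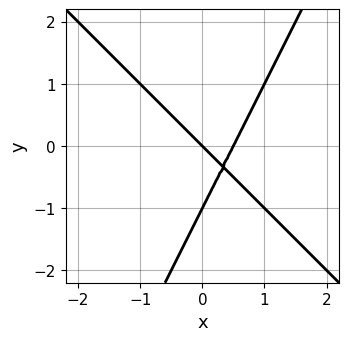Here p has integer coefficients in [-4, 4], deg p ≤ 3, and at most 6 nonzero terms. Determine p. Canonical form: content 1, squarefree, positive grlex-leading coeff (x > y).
First, the degree is 2 — a generic line meets the curve in up to 2 points.
Then, from the axis intercepts and sections: one x-axis crossing is at x = 0; the y-axis gridline crossings are at y ∈ {-1, 0}.
Finally, together with the visible shape, these determine p as stated.

2*x^2 + x*y - y^2 - x - y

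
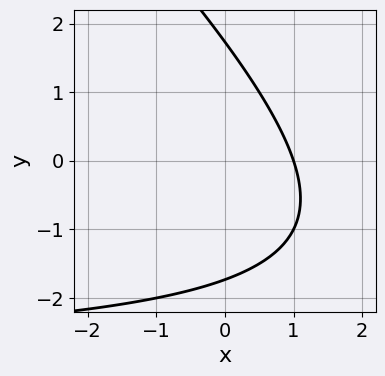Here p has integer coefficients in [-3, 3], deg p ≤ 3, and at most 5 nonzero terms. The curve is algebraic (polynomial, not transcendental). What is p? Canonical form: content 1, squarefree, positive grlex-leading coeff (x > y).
x*y + y^2 + 3*x - 3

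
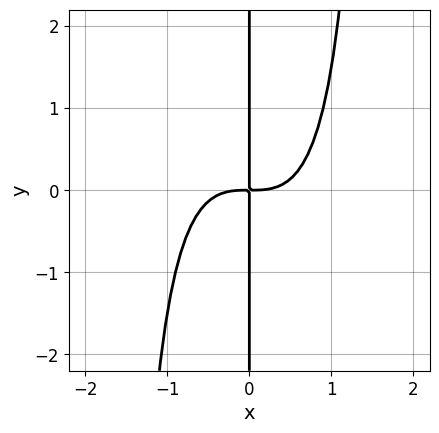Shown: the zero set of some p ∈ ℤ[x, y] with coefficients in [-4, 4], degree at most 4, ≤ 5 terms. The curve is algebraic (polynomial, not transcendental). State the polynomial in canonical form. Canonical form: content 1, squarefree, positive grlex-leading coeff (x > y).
3*x^4 + x^3*y - 3*x*y

1. The degree is 4 — the shape is more complex than any degree-3 curve.
2. Reading off the gridlines: the visible y-axis segment lies entirely on the curve.
3. Solving for integer coefficients yields p as stated.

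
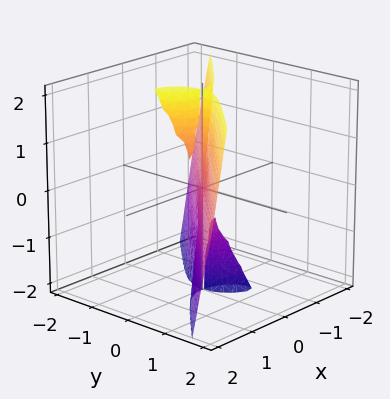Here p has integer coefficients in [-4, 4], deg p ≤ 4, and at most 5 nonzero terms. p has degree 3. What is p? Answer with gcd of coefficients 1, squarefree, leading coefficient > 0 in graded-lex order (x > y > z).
3*x^3 + 2*x*y*z - 3*y^3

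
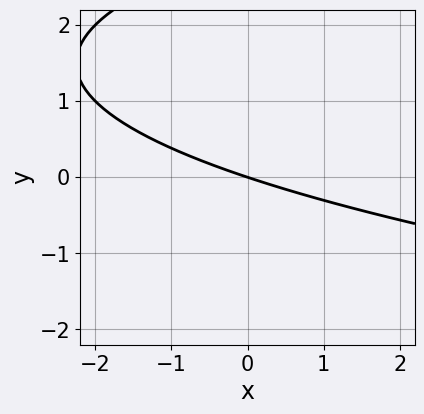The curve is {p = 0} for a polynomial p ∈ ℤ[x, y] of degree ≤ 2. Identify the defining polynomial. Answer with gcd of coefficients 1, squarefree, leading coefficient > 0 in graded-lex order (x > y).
y^2 - x - 3*y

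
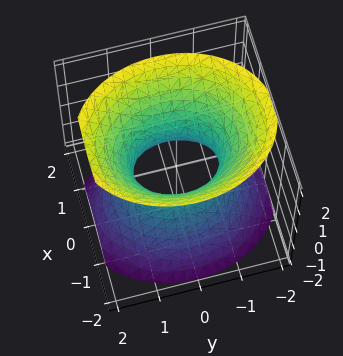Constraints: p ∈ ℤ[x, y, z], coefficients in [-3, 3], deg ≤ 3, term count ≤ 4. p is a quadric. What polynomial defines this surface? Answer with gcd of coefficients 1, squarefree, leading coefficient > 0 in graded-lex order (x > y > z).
(a) The degree is 2 — an hourglass — one-sheet hyperboloid; a quadric.
(b) Symmetries: it's symmetric under x → −x, forcing even powers of x; it's symmetric under y → −y, forcing even powers of y; the z ↦ −z reflection is a symmetry, so z appears only in even powers.
(c) Observable constraints: it misses every integer gridline on the z-axis; the y-axis gridline crossings are at y ∈ {-1, 1}.
(d) The integer polynomial consistent with all of this is the stated p.

3*x^2 + 2*y^2 - 2*z^2 - 2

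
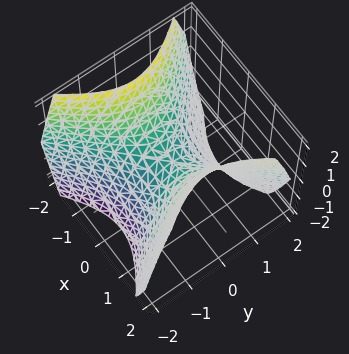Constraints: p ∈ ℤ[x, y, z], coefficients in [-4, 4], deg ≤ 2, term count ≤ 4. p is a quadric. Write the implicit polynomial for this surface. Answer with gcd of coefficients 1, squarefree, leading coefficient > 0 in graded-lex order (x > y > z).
x^2 - y^2 - z

(a) deg p = 2. A saddle surface; a quadric.
(b) Symmetries: mirror symmetry x ↦ −x ⇒ only even powers of x; the y ↦ −y reflection is a symmetry, so y appears only in even powers.
(c) Observable constraints: it meets the x-axis at x = 0 (among the integer gridlines); it crosses the z-axis at the gridline z = 0.
(d) These observations pin down the coefficients.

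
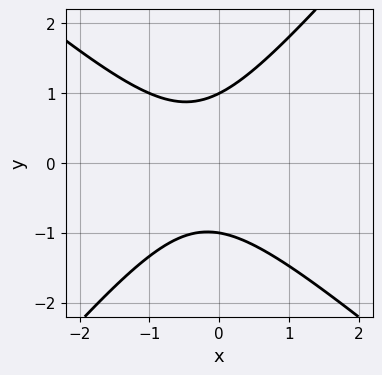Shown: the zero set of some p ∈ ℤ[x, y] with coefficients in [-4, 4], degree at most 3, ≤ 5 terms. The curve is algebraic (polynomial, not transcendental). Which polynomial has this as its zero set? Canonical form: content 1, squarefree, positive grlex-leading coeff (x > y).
1. Degree: a generic line meets the curve in up to 2 points, so deg p = 2.
2. From the visible intercepts: the curve avoids every integer x-axis point in the box; the y-axis gridline crossings are at y ∈ {-1, 1}.
3. Assembling these constraints gives the stated polynomial.

3*x^2 + x*y - 3*y^2 + 2*x + 3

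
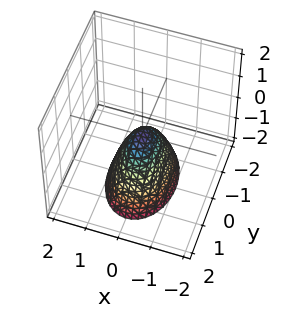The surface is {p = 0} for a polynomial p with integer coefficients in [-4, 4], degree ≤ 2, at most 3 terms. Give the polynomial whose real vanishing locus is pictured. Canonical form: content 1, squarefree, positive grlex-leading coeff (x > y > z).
2*x^2 + y^2 + z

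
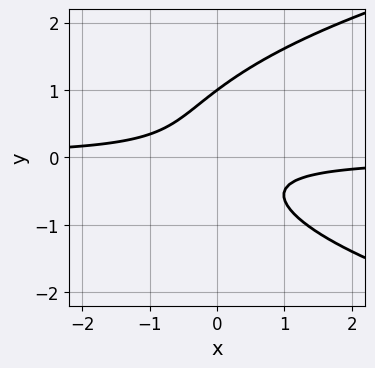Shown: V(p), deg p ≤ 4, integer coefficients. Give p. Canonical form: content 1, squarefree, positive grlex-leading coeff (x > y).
(a) deg p = 3. A generic line meets the curve in up to 3 points.
(b) From the axis intercepts and sections: no x-intercept at any integer in the box; one y-axis crossing is at y = 1.
(c) Putting this together gives p.

2*y^3 - 3*x*y - y^2 - 1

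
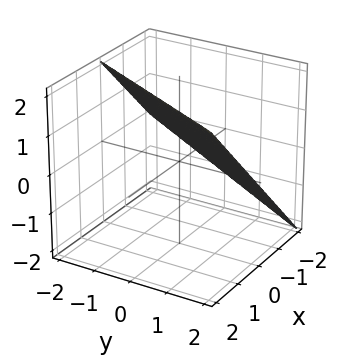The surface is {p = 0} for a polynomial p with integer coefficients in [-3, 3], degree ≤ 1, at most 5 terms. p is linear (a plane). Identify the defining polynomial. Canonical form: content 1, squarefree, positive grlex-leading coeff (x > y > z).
2*x - y - 2*z + 2

First, degree: the surface is flat (a plane), so deg p = 1.
Next, reading off the gridlines: it meets the y-axis at y = 2 (among the integer gridlines); it meets the z-axis at z = 1 (among the integer gridlines); one x-axis crossing is at x = -1.
Finally, putting this together gives p.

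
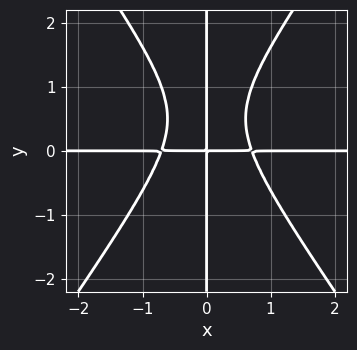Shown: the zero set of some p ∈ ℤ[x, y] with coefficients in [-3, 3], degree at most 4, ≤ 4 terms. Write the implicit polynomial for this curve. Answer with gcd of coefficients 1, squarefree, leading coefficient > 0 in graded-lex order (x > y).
2*x^3*y - x*y^3 + x*y^2 - x*y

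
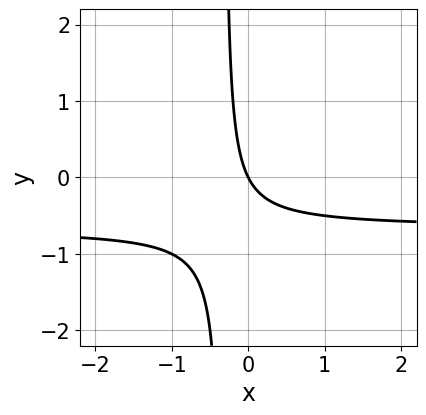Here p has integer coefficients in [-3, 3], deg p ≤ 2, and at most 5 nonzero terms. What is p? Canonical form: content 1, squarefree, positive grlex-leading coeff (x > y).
(a) Degree: the shape is more complex than any degree-1 curve, so deg p = 2.
(b) Observable constraints: one y-axis crossing is at y = 0; it meets the x-axis at x = 0 (among the integer gridlines).
(c) Matching integer coefficients to the picture gives p.

3*x*y + 2*x + y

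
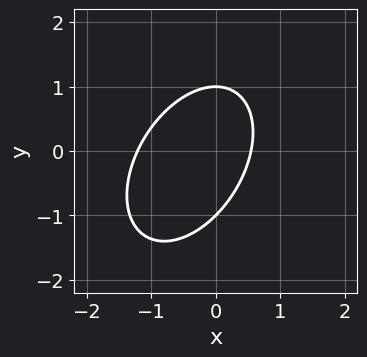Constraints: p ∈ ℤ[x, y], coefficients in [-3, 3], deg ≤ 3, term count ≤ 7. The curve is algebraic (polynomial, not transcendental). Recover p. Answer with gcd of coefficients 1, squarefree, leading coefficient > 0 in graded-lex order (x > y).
1. deg p = 2. The shape is more complex than any degree-1 curve.
2. Reading off the gridlines: the y-axis gridline crossings are at y ∈ {-1, 1}.
3. Solving for integer coefficients yields p as stated.

3*x^2 - 2*x*y + 2*y^2 + 2*x - 2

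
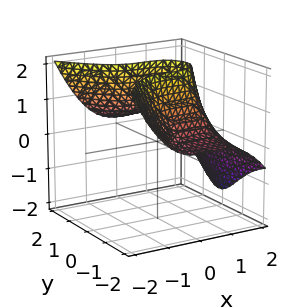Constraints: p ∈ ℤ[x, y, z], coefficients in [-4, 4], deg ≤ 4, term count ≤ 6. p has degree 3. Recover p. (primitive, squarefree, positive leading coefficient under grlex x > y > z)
2*x^3 + x^2*z + 2*y^2*z - 2*x^2 - 2

The degree is 3 — no degree-2 surface has this shape.
From the axis intercepts and sections: the surface avoids every integer z-axis point in the box; no y-intercept at any integer in the box.
These observations pin down the coefficients.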